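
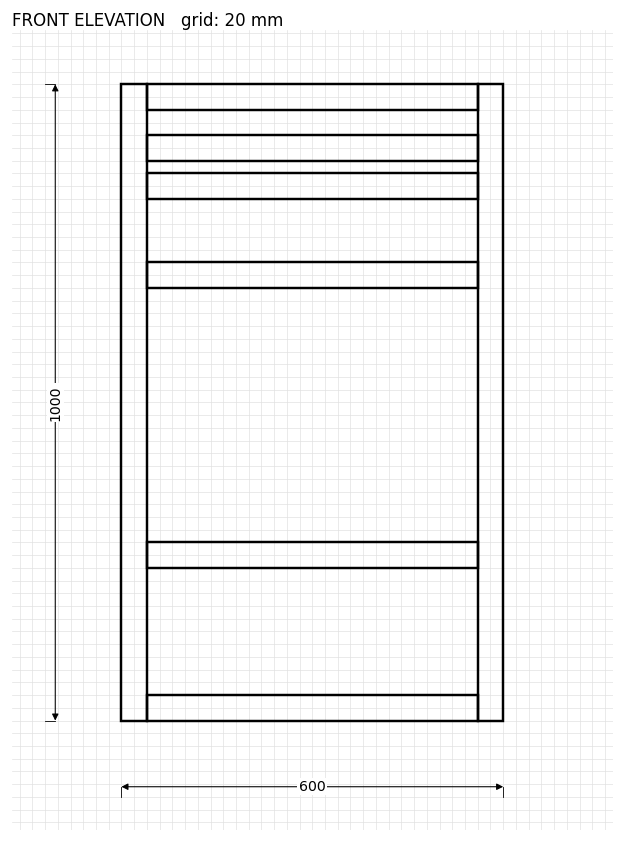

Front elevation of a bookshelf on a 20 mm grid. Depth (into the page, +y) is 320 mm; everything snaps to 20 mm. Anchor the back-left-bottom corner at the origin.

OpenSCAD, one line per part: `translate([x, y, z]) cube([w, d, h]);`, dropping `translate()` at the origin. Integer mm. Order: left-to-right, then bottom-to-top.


cube([40, 320, 1000]);
translate([40, 0, 0]) cube([520, 320, 40]);
translate([40, 0, 240]) cube([520, 320, 40]);
translate([40, 0, 680]) cube([520, 320, 40]);
translate([40, 0, 820]) cube([520, 320, 40]);
translate([40, 0, 880]) cube([520, 320, 40]);
translate([40, 0, 960]) cube([520, 320, 40]);
translate([560, 0, 0]) cube([40, 320, 1000]);


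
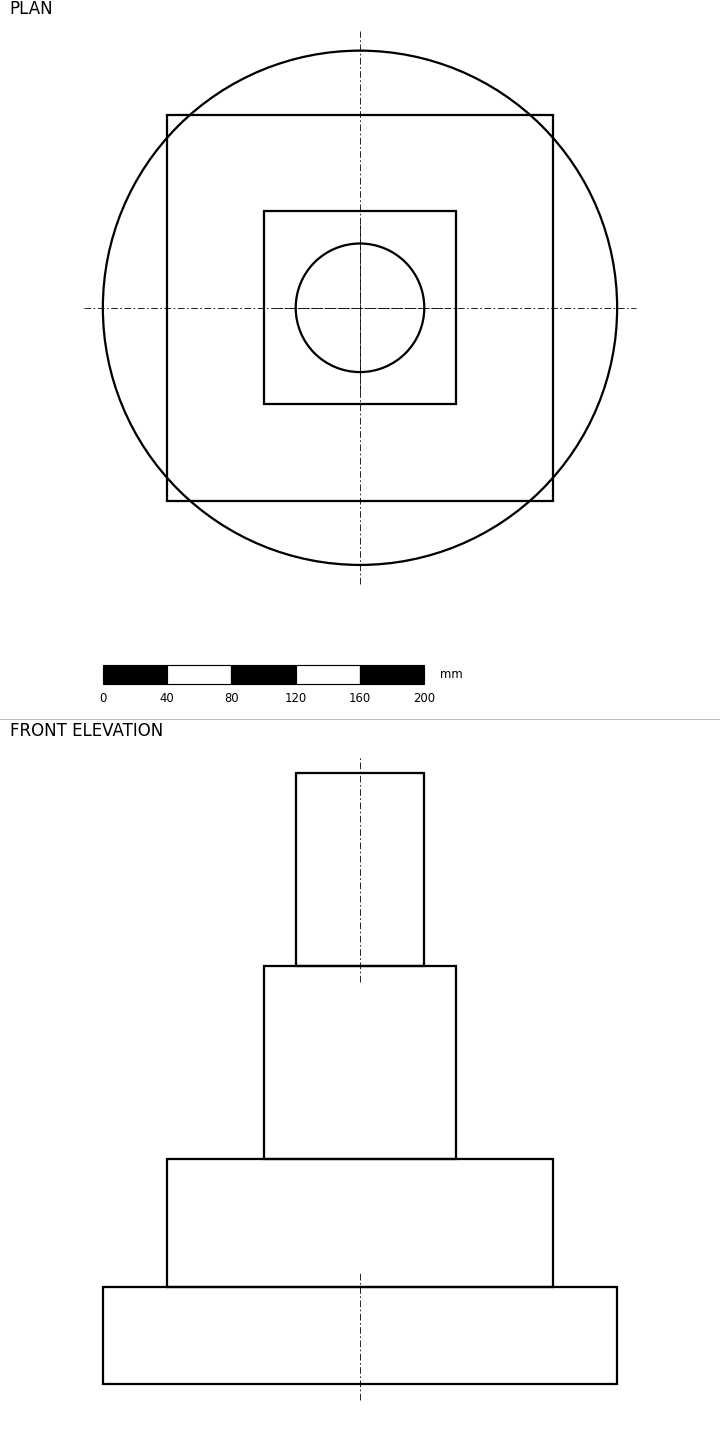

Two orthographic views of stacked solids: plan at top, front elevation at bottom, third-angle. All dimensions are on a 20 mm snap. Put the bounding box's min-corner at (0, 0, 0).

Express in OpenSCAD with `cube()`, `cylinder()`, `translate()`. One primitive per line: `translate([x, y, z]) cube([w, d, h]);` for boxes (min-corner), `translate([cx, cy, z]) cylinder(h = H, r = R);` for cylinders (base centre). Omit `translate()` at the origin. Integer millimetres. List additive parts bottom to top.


translate([160, 160, 0]) cylinder(h = 60, r = 160);
translate([40, 40, 60]) cube([240, 240, 80]);
translate([100, 100, 140]) cube([120, 120, 120]);
translate([160, 160, 260]) cylinder(h = 120, r = 40);


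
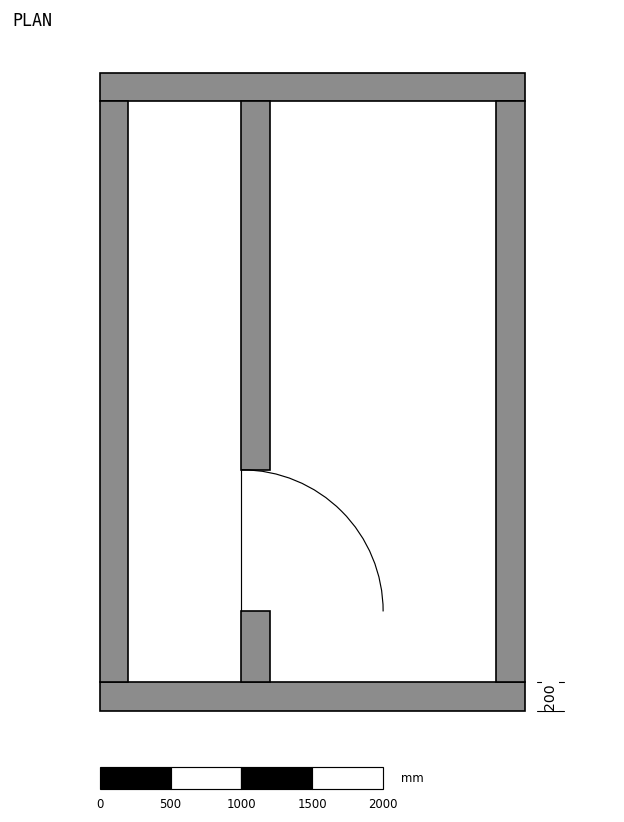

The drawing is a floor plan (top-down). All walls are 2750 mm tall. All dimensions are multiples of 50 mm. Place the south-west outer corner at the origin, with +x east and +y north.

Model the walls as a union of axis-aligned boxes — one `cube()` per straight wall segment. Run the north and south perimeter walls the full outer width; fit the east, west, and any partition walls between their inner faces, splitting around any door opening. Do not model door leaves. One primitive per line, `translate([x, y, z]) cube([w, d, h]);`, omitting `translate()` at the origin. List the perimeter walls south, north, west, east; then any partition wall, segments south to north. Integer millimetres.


cube([3000, 200, 2750]);
translate([0, 4300, 0]) cube([3000, 200, 2750]);
translate([0, 200, 0]) cube([200, 4100, 2750]);
translate([2800, 200, 0]) cube([200, 4100, 2750]);
translate([1000, 200, 0]) cube([200, 500, 2750]);
translate([1000, 1700, 0]) cube([200, 2600, 2750]);


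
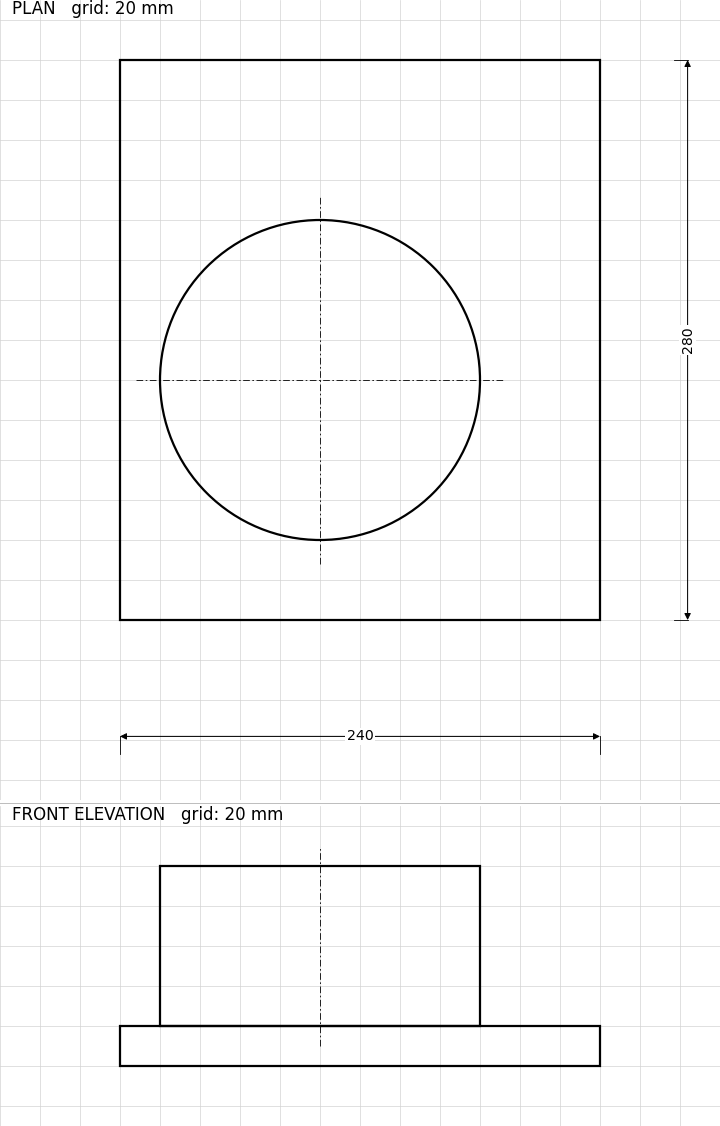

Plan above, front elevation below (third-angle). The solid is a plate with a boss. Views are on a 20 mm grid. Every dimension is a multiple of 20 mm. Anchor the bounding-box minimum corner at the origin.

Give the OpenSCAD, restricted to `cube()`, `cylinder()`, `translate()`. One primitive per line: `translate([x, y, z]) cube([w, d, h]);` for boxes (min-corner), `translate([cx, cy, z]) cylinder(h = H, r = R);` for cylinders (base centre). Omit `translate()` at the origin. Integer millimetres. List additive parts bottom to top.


cube([240, 280, 20]);
translate([100, 120, 20]) cylinder(h = 80, r = 80);


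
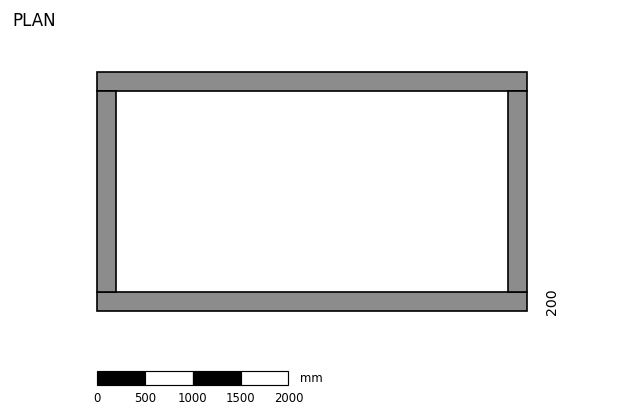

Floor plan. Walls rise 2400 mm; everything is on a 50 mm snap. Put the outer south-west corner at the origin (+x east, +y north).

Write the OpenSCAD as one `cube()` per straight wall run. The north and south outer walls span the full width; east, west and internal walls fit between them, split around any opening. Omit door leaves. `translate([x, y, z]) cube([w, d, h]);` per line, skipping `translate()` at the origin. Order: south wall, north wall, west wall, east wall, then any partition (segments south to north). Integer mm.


cube([4500, 200, 2400]);
translate([0, 2300, 0]) cube([4500, 200, 2400]);
translate([0, 200, 0]) cube([200, 2100, 2400]);
translate([4300, 200, 0]) cube([200, 2100, 2400]);


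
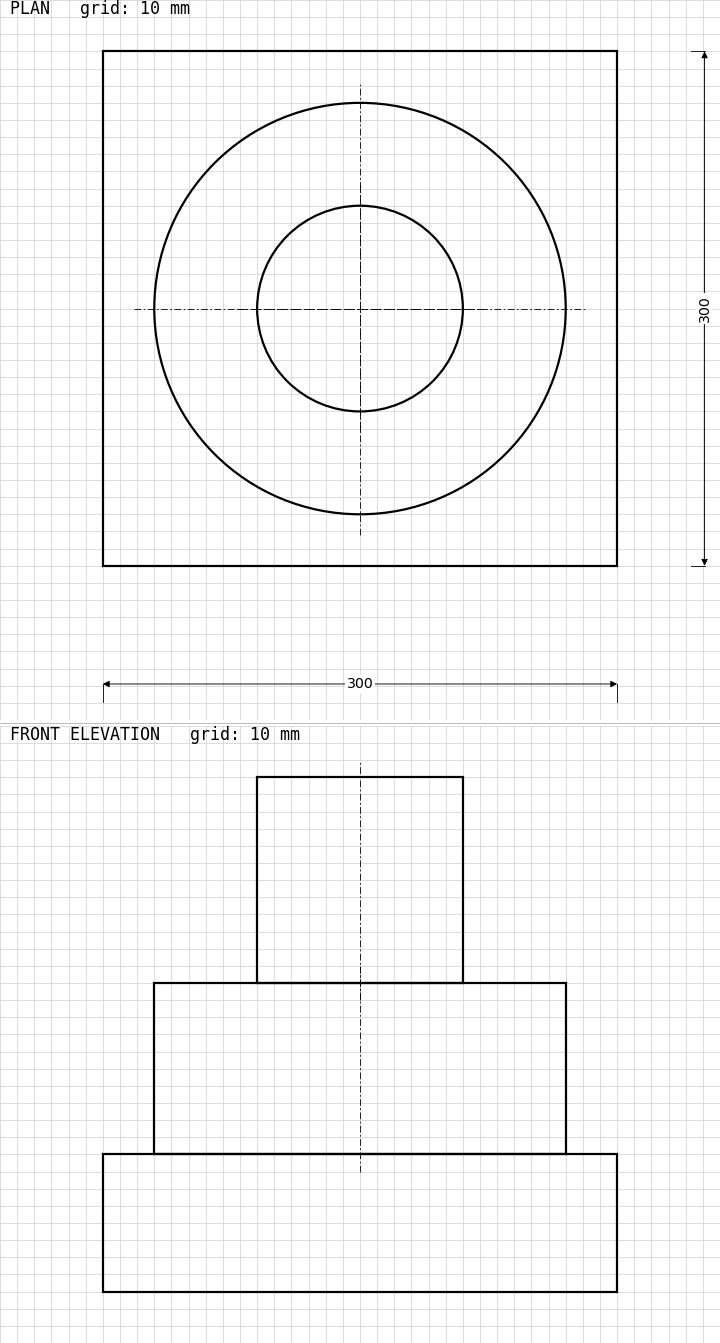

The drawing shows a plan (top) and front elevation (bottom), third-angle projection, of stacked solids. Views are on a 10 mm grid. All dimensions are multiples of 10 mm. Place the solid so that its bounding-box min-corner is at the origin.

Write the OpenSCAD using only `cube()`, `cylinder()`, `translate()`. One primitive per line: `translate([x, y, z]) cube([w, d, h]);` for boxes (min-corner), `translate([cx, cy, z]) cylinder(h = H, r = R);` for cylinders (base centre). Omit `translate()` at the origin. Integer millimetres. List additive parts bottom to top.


cube([300, 300, 80]);
translate([150, 150, 80]) cylinder(h = 100, r = 120);
translate([150, 150, 180]) cylinder(h = 120, r = 60);


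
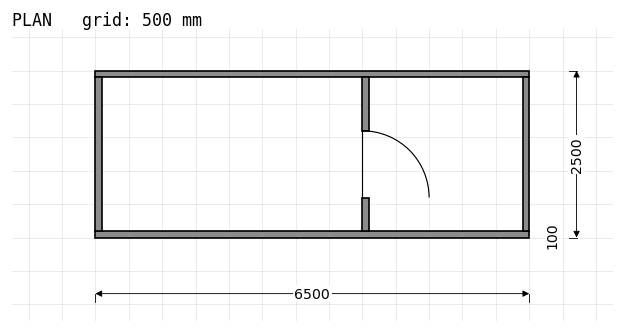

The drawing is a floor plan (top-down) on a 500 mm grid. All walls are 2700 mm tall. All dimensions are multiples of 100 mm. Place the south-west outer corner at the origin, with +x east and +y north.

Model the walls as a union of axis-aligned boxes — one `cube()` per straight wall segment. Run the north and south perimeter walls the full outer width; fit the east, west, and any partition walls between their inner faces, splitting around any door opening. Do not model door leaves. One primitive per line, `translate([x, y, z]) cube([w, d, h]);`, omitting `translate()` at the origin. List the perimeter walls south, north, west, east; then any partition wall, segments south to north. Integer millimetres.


cube([6500, 100, 2700]);
translate([0, 2400, 0]) cube([6500, 100, 2700]);
translate([0, 100, 0]) cube([100, 2300, 2700]);
translate([6400, 100, 0]) cube([100, 2300, 2700]);
translate([4000, 100, 0]) cube([100, 500, 2700]);
translate([4000, 1600, 0]) cube([100, 800, 2700]);


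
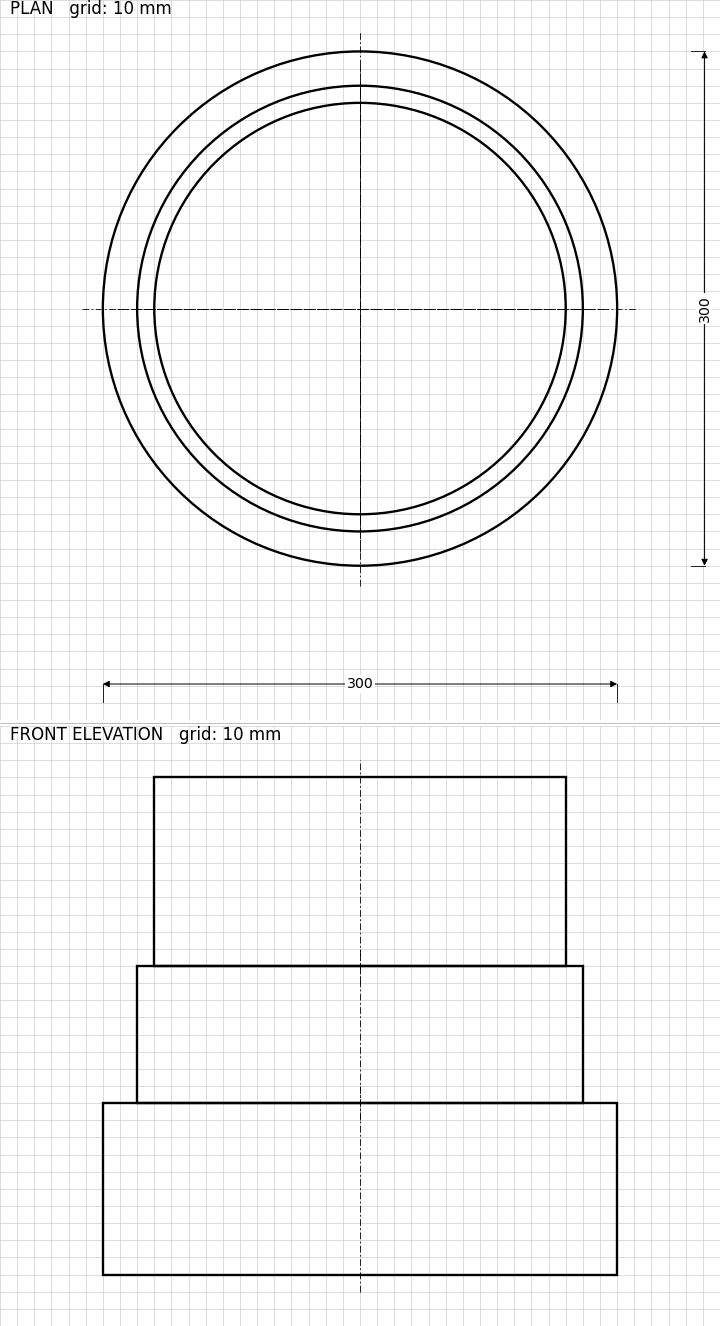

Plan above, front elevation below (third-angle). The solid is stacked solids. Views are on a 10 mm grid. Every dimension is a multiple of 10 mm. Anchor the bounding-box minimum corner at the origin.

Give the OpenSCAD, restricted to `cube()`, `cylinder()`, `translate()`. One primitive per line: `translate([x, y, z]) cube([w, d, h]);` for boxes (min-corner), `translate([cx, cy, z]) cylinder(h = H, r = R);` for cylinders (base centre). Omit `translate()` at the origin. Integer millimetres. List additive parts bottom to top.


translate([150, 150, 0]) cylinder(h = 100, r = 150);
translate([150, 150, 100]) cylinder(h = 80, r = 130);
translate([150, 150, 180]) cylinder(h = 110, r = 120);


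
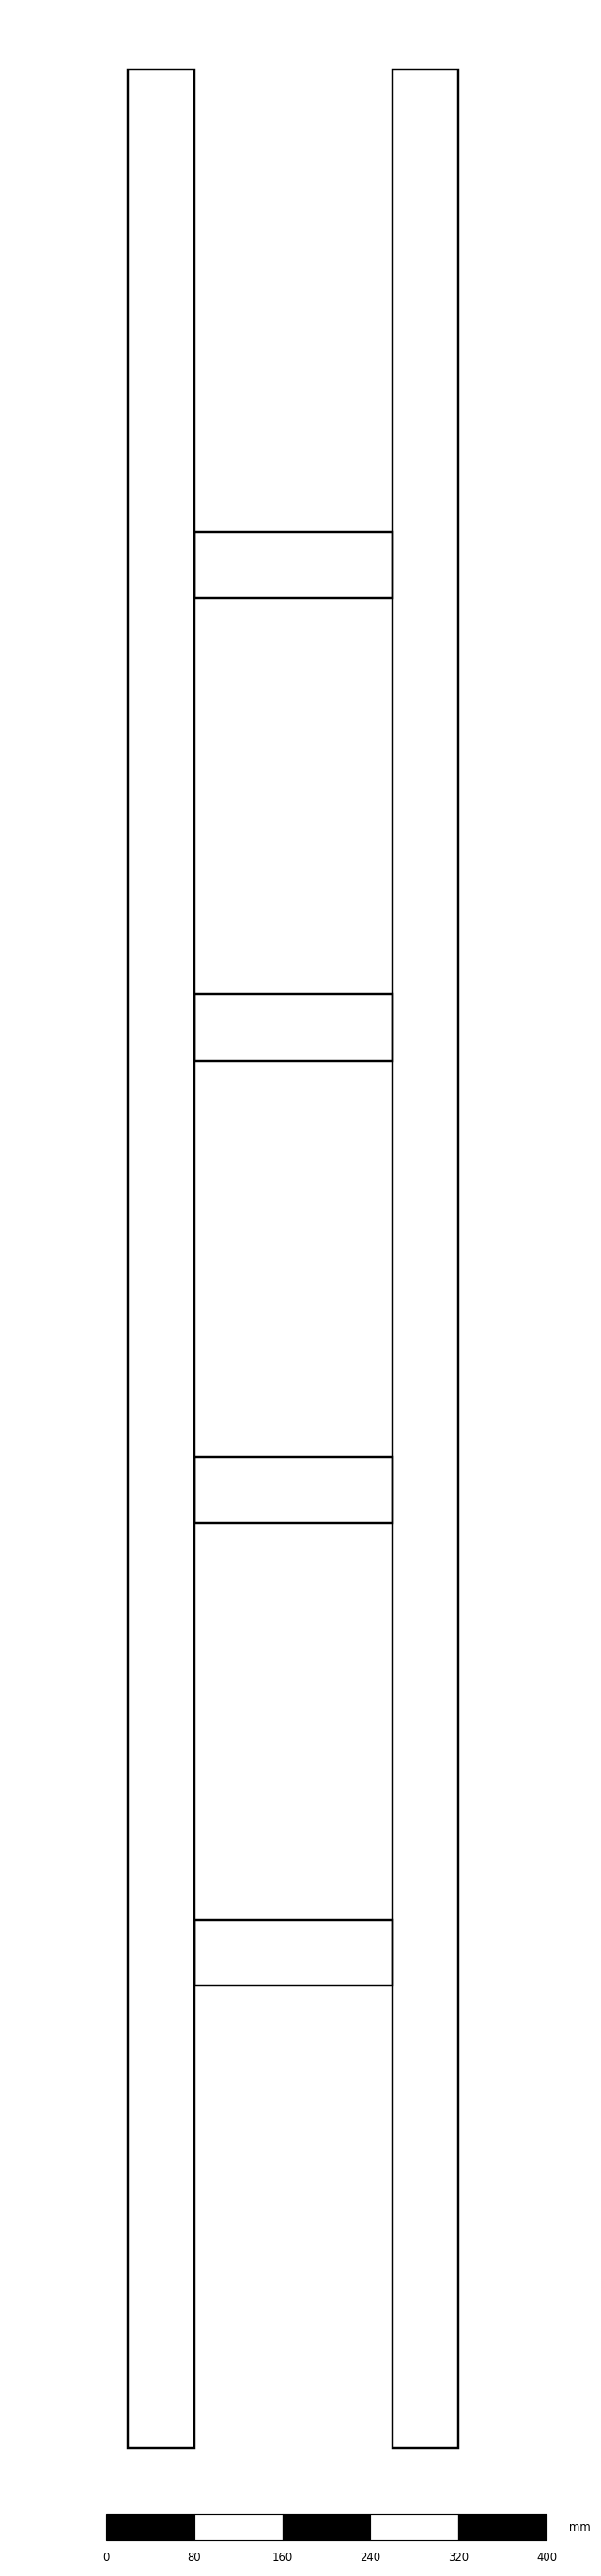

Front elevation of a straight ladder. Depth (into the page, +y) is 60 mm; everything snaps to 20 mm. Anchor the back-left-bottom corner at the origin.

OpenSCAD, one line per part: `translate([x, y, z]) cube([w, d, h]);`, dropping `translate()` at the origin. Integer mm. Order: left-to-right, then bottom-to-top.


cube([60, 60, 2160]);
translate([60, 0, 420]) cube([180, 60, 60]);
translate([60, 0, 840]) cube([180, 60, 60]);
translate([60, 0, 1260]) cube([180, 60, 60]);
translate([60, 0, 1680]) cube([180, 60, 60]);
translate([240, 0, 0]) cube([60, 60, 2160]);


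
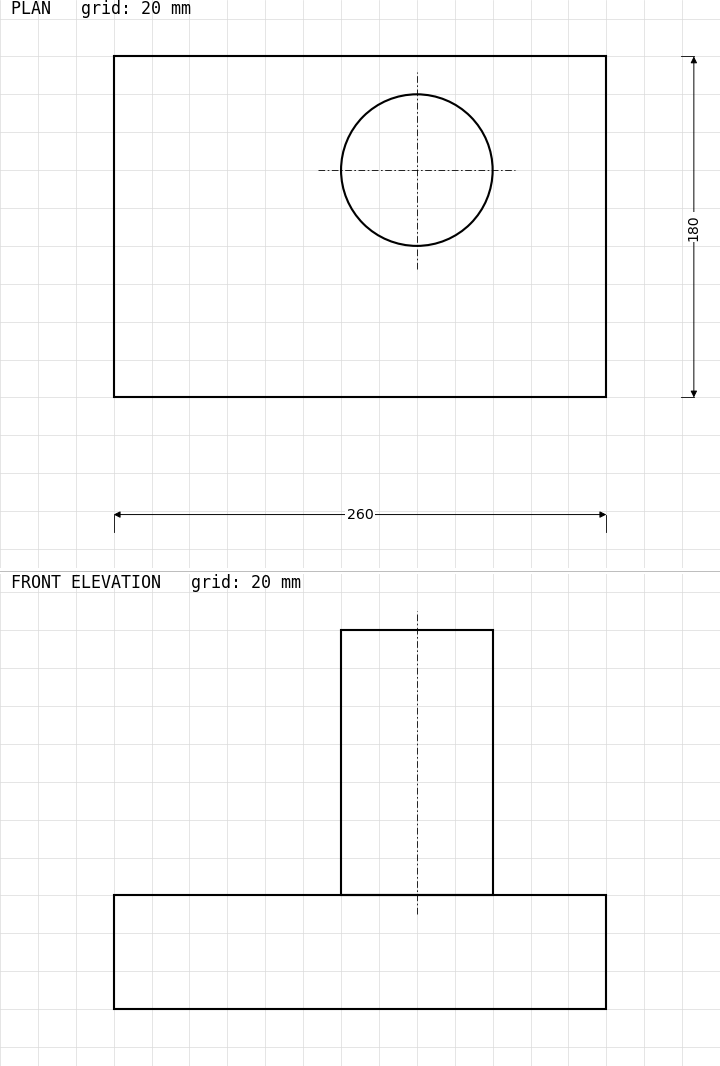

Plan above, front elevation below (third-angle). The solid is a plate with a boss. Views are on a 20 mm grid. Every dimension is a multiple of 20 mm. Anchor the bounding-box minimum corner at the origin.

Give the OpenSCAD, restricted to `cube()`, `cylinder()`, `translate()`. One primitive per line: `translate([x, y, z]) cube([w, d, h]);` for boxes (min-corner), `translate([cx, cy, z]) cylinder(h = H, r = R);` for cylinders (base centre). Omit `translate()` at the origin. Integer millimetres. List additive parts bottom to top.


cube([260, 180, 60]);
translate([160, 120, 60]) cylinder(h = 140, r = 40);


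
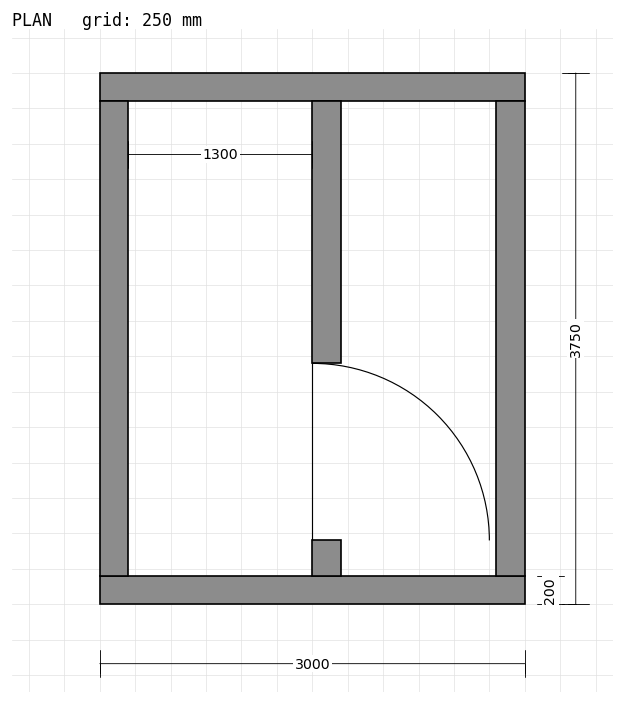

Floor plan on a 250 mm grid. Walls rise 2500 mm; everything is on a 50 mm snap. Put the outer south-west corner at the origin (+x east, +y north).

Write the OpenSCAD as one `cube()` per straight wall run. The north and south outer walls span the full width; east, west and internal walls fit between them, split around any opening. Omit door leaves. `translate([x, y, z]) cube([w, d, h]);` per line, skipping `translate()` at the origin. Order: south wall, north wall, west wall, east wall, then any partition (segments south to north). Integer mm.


cube([3000, 200, 2500]);
translate([0, 3550, 0]) cube([3000, 200, 2500]);
translate([0, 200, 0]) cube([200, 3350, 2500]);
translate([2800, 200, 0]) cube([200, 3350, 2500]);
translate([1500, 200, 0]) cube([200, 250, 2500]);
translate([1500, 1700, 0]) cube([200, 1850, 2500]);


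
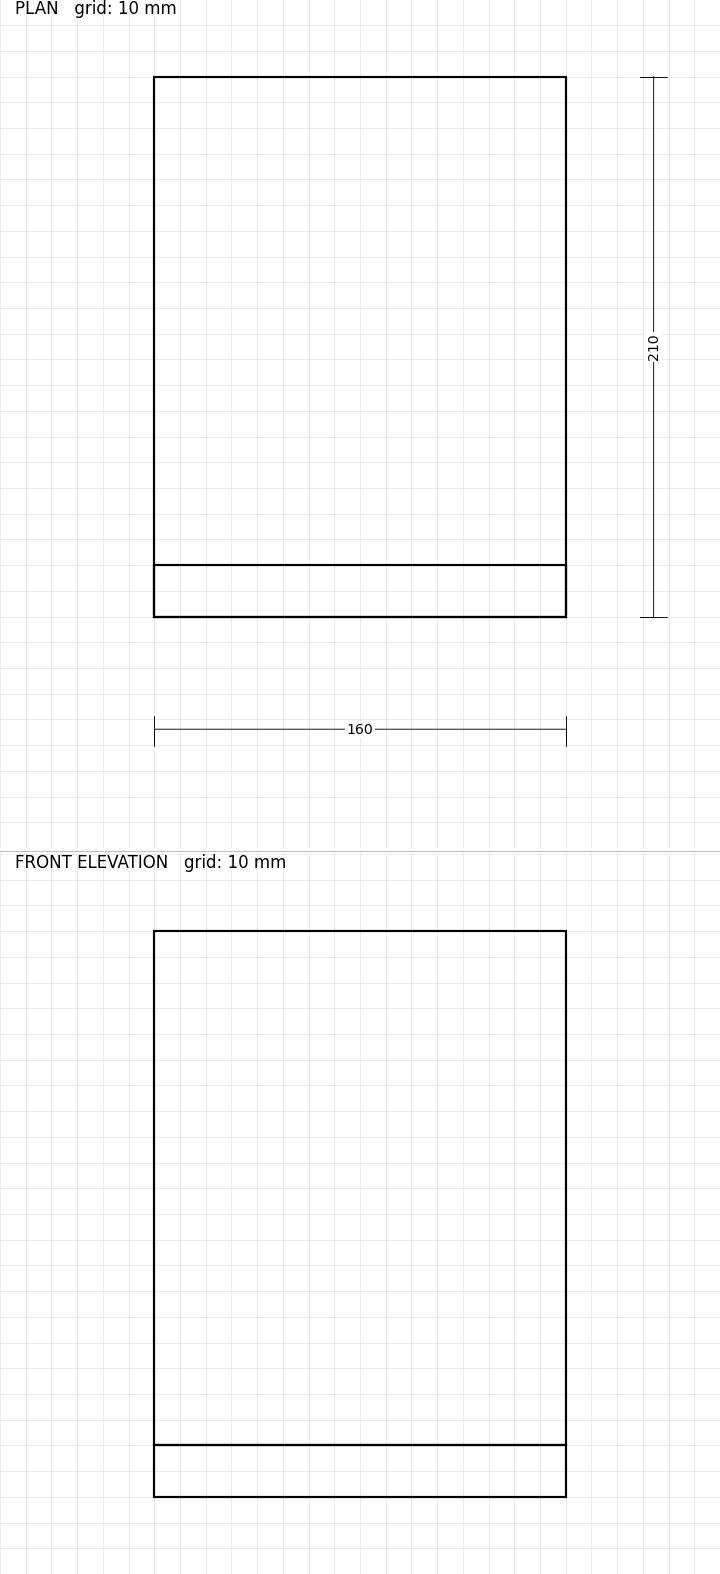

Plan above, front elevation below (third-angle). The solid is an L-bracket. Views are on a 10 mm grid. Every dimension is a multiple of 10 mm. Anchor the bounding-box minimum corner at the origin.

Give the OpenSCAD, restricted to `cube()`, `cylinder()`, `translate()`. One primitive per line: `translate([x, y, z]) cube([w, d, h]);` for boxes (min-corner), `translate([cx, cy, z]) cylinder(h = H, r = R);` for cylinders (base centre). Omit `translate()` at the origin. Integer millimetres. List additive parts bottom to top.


cube([160, 210, 20]);
translate([0, 0, 20]) cube([160, 20, 200]);


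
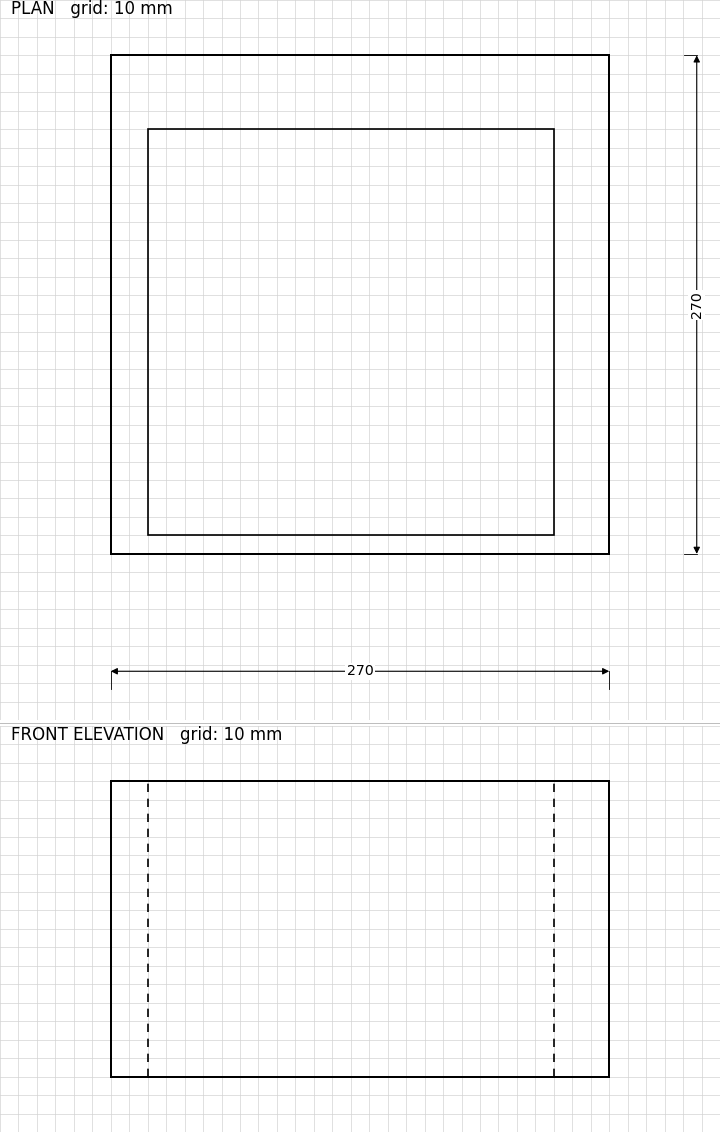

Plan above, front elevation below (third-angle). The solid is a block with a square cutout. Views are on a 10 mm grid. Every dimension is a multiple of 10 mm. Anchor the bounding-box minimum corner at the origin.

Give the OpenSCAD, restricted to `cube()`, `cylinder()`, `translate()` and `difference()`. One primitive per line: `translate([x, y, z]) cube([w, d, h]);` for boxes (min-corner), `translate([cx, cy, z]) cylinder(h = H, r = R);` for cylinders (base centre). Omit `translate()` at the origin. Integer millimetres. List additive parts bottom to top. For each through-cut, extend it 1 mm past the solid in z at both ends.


difference() {
  cube([270, 270, 160]);
  translate([20, 10, -1]) cube([220, 220, 162]);
}


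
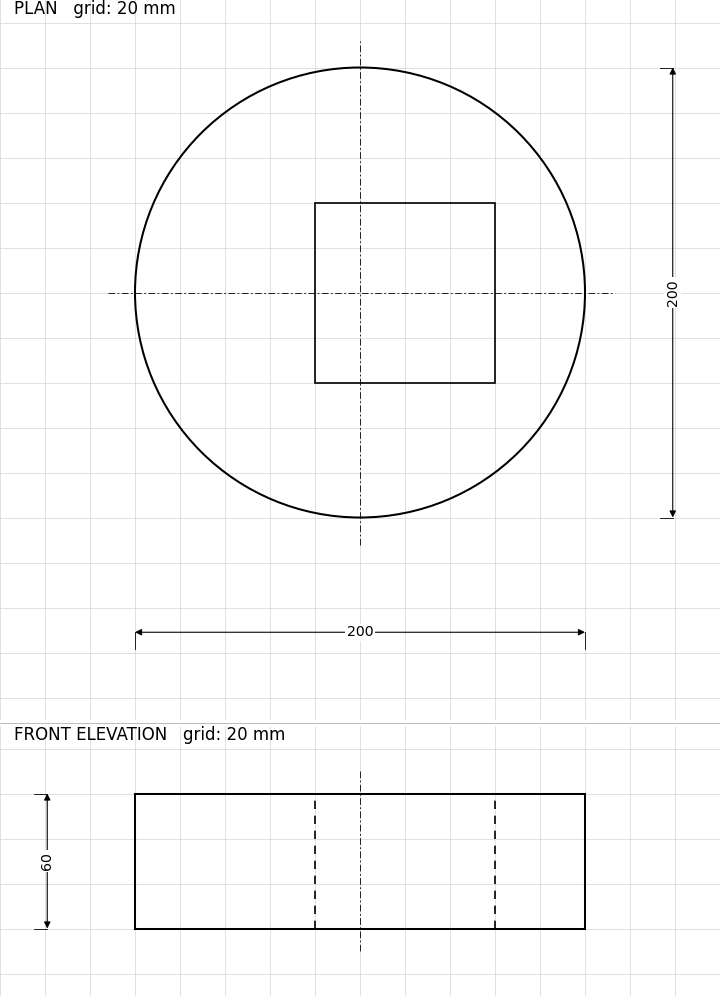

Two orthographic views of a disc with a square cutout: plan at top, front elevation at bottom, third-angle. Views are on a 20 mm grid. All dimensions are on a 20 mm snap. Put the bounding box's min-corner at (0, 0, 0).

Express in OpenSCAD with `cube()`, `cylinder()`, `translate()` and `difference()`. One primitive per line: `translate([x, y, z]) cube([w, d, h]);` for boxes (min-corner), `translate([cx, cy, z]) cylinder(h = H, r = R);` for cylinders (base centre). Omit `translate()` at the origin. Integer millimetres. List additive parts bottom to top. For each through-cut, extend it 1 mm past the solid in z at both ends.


difference() {
  translate([100, 100, 0]) cylinder(h = 60, r = 100);
  translate([80, 60, -1]) cube([80, 80, 62]);
}


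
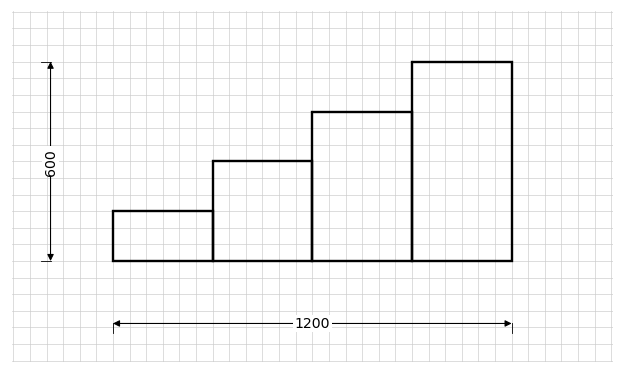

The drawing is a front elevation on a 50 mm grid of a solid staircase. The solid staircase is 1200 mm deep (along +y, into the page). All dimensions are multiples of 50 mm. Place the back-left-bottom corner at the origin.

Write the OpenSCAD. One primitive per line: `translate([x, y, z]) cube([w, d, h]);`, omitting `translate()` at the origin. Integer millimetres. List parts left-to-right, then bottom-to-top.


cube([300, 1200, 150]);
translate([300, 0, 0]) cube([300, 1200, 300]);
translate([600, 0, 0]) cube([300, 1200, 450]);
translate([900, 0, 0]) cube([300, 1200, 600]);


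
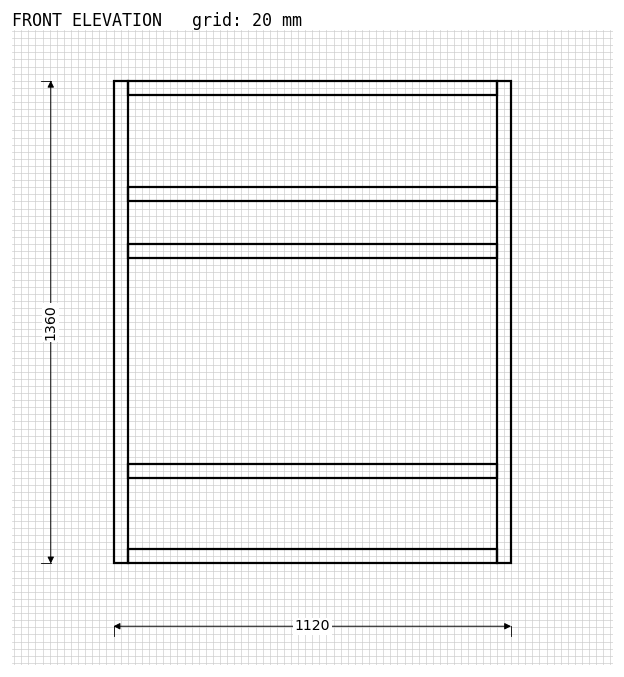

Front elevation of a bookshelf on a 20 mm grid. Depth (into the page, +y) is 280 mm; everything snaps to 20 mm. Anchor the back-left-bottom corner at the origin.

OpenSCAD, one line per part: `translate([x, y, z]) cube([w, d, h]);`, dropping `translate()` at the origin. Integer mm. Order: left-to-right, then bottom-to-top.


cube([40, 280, 1360]);
translate([40, 0, 0]) cube([1040, 280, 40]);
translate([40, 0, 240]) cube([1040, 280, 40]);
translate([40, 0, 860]) cube([1040, 280, 40]);
translate([40, 0, 1020]) cube([1040, 280, 40]);
translate([40, 0, 1320]) cube([1040, 280, 40]);
translate([1080, 0, 0]) cube([40, 280, 1360]);


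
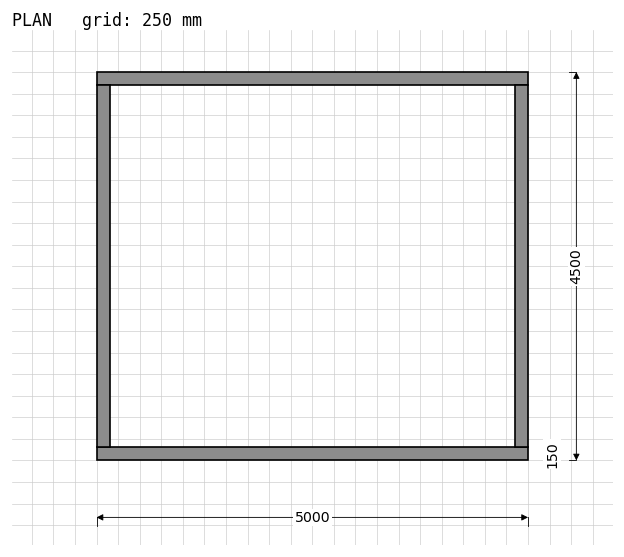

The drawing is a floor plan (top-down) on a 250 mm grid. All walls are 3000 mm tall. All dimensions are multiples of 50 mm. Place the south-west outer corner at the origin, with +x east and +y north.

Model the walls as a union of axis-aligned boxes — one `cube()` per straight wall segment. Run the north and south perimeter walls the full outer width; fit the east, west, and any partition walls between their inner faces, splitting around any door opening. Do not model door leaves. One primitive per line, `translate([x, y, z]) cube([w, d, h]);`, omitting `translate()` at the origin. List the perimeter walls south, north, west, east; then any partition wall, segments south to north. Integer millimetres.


cube([5000, 150, 3000]);
translate([0, 4350, 0]) cube([5000, 150, 3000]);
translate([0, 150, 0]) cube([150, 4200, 3000]);
translate([4850, 150, 0]) cube([150, 4200, 3000]);


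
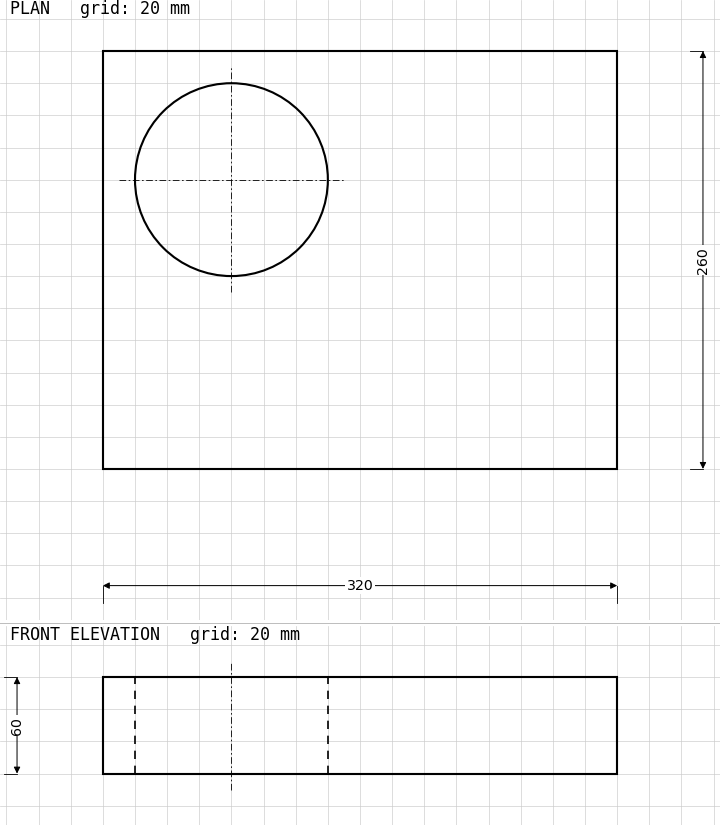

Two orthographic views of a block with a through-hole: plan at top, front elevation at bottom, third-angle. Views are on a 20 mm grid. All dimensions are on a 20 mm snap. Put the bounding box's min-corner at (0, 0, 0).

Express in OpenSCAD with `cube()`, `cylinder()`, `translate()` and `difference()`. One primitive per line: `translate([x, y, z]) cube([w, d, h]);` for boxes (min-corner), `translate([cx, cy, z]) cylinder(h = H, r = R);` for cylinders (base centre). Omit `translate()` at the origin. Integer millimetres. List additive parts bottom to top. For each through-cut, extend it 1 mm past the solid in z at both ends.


difference() {
  cube([320, 260, 60]);
  translate([80, 180, -1]) cylinder(h = 62, r = 60);
}


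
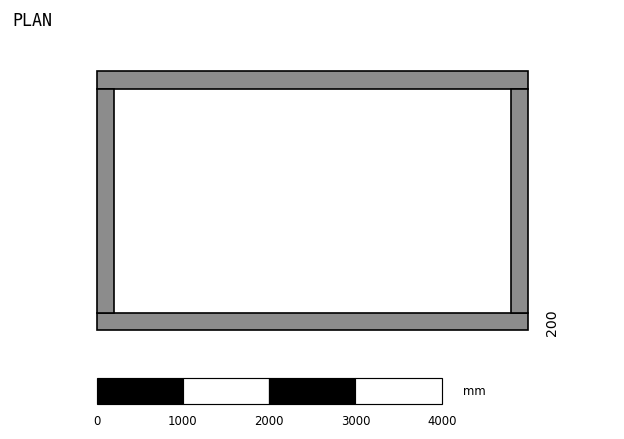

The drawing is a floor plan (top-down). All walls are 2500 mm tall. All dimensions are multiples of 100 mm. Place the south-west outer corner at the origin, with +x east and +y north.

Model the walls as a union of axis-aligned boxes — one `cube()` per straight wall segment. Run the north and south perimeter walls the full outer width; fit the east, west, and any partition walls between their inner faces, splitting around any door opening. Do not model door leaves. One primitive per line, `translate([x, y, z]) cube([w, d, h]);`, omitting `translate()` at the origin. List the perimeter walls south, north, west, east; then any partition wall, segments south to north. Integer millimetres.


cube([5000, 200, 2500]);
translate([0, 2800, 0]) cube([5000, 200, 2500]);
translate([0, 200, 0]) cube([200, 2600, 2500]);
translate([4800, 200, 0]) cube([200, 2600, 2500]);


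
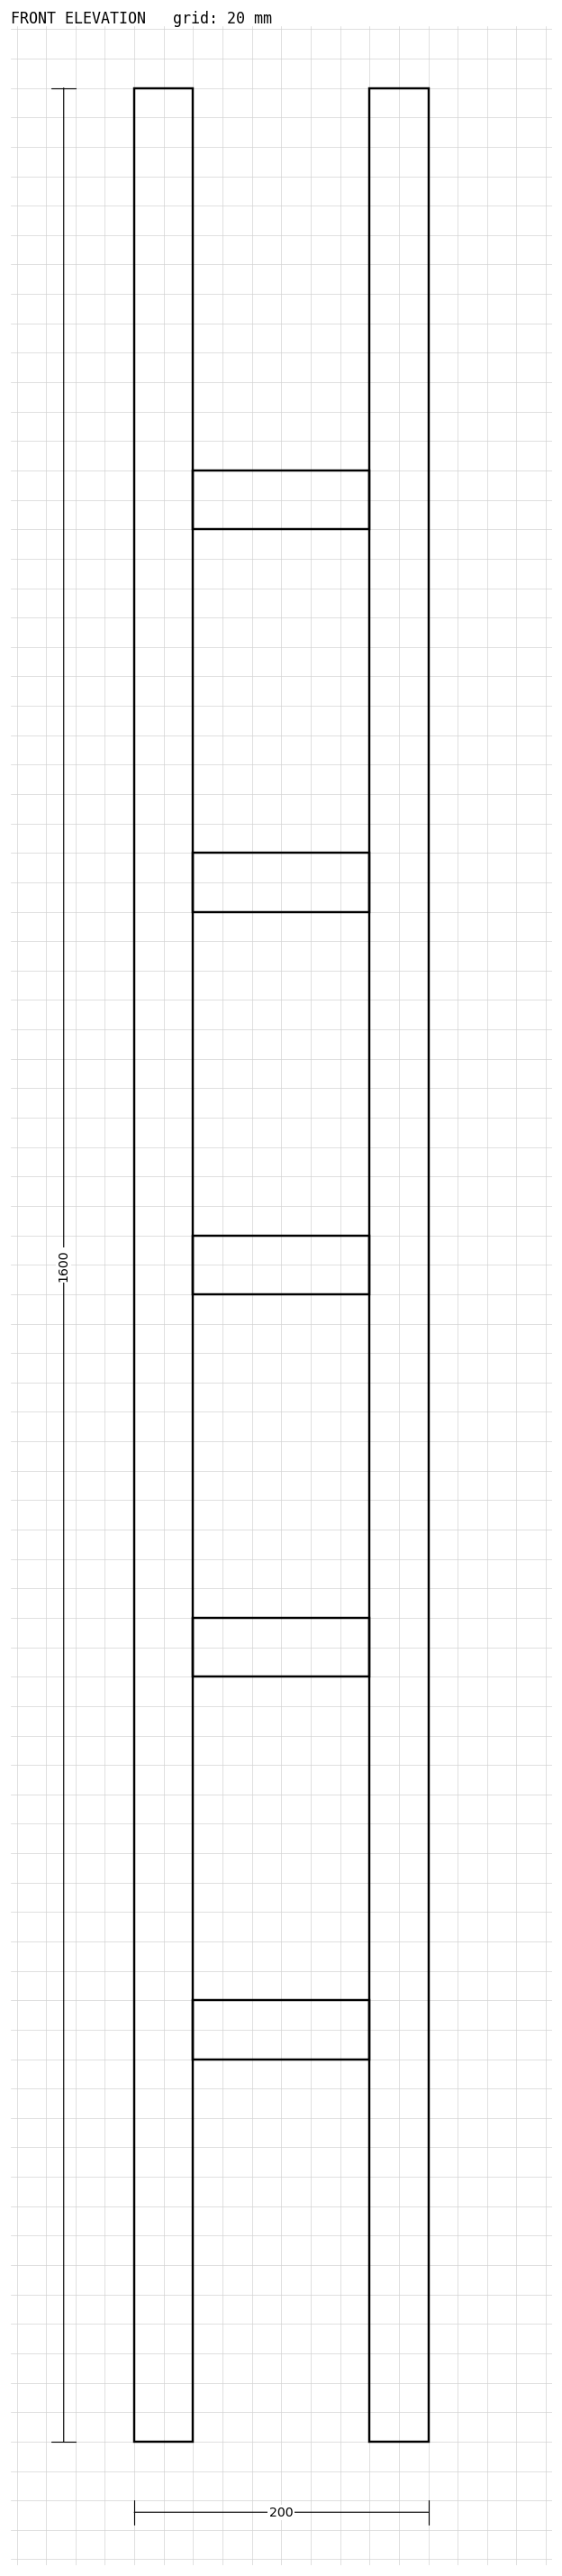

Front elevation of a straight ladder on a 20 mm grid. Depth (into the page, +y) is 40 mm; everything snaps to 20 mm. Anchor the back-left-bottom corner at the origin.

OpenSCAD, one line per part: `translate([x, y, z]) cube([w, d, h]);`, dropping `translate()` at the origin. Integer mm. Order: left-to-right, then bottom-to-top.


cube([40, 40, 1600]);
translate([40, 0, 260]) cube([120, 40, 40]);
translate([40, 0, 520]) cube([120, 40, 40]);
translate([40, 0, 780]) cube([120, 40, 40]);
translate([40, 0, 1040]) cube([120, 40, 40]);
translate([40, 0, 1300]) cube([120, 40, 40]);
translate([160, 0, 0]) cube([40, 40, 1600]);


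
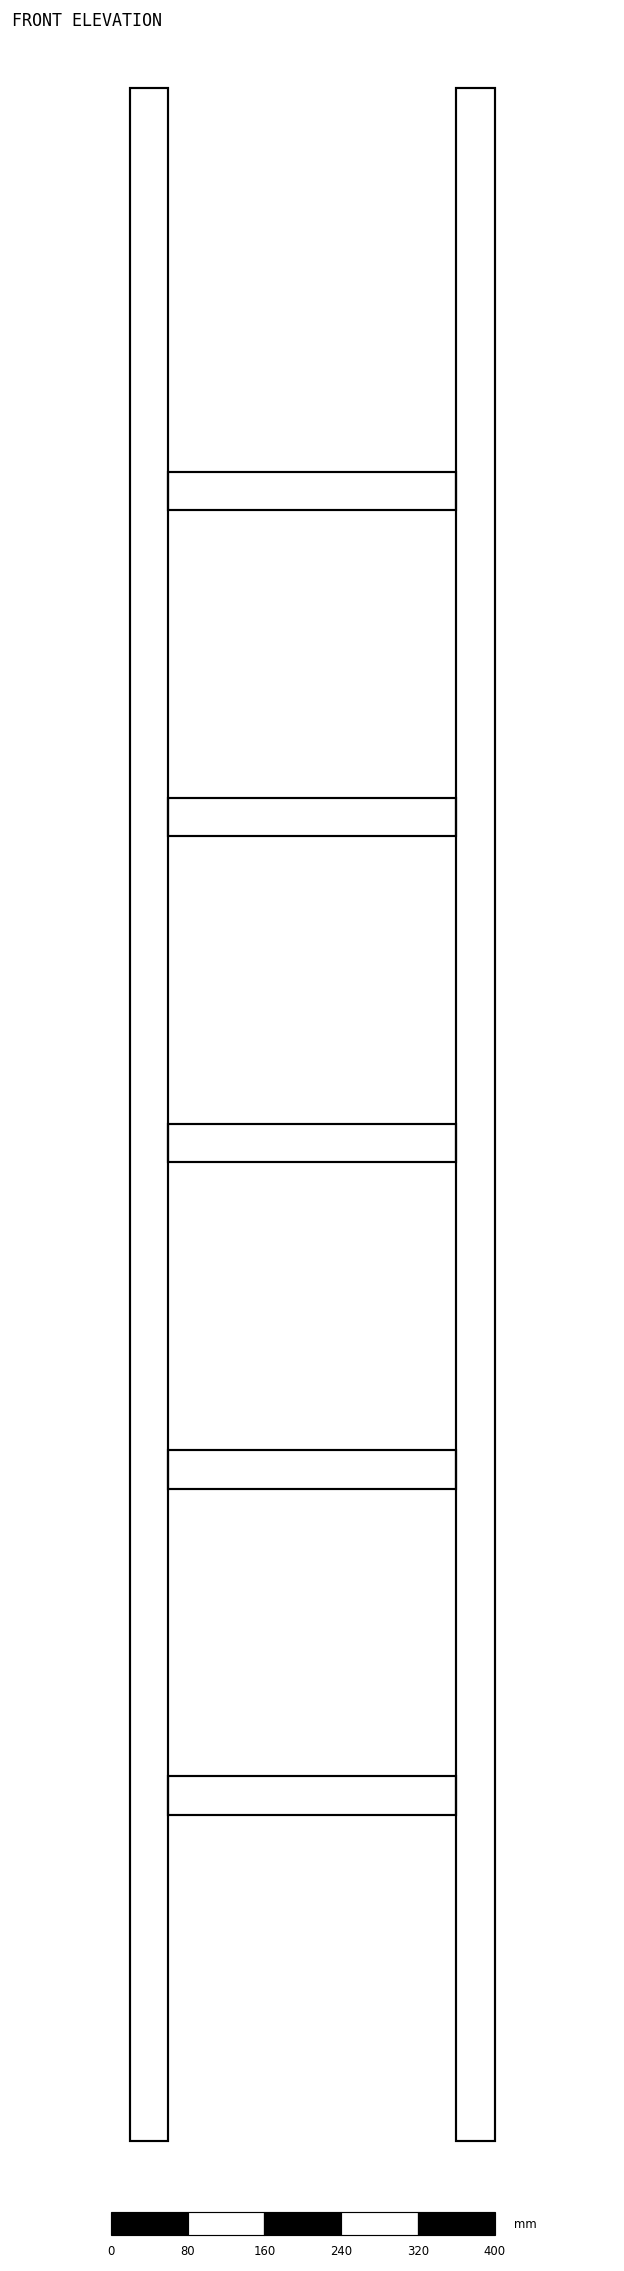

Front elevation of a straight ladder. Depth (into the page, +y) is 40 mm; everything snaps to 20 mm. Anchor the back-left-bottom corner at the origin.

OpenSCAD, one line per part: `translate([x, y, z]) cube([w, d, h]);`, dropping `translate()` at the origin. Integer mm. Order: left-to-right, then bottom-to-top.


cube([40, 40, 2140]);
translate([40, 0, 340]) cube([300, 40, 40]);
translate([40, 0, 680]) cube([300, 40, 40]);
translate([40, 0, 1020]) cube([300, 40, 40]);
translate([40, 0, 1360]) cube([300, 40, 40]);
translate([40, 0, 1700]) cube([300, 40, 40]);
translate([340, 0, 0]) cube([40, 40, 2140]);


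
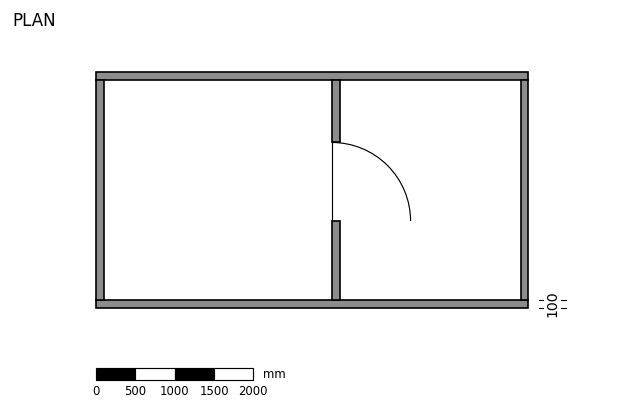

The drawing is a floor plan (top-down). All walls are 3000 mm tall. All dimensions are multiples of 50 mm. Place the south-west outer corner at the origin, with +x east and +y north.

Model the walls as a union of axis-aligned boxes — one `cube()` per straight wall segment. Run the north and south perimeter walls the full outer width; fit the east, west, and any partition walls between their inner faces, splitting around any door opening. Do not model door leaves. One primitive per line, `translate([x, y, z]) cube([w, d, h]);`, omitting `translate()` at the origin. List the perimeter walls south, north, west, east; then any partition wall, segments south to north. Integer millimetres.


cube([5500, 100, 3000]);
translate([0, 2900, 0]) cube([5500, 100, 3000]);
translate([0, 100, 0]) cube([100, 2800, 3000]);
translate([5400, 100, 0]) cube([100, 2800, 3000]);
translate([3000, 100, 0]) cube([100, 1000, 3000]);
translate([3000, 2100, 0]) cube([100, 800, 3000]);


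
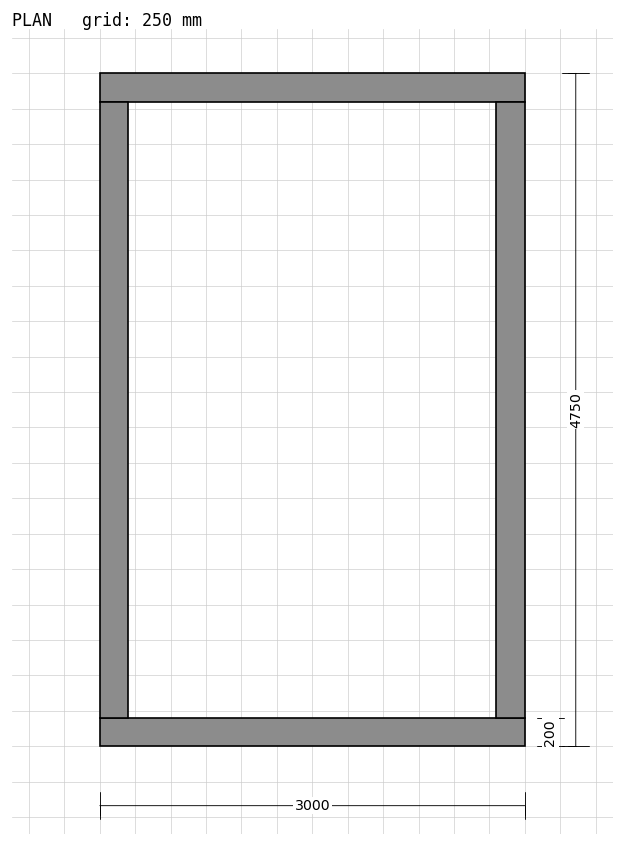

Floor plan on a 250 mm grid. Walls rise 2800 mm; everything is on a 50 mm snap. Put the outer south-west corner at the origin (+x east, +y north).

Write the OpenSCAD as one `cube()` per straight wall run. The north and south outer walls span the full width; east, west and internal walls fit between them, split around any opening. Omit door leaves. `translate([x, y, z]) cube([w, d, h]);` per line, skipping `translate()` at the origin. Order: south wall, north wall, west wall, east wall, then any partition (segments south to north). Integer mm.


cube([3000, 200, 2800]);
translate([0, 4550, 0]) cube([3000, 200, 2800]);
translate([0, 200, 0]) cube([200, 4350, 2800]);
translate([2800, 200, 0]) cube([200, 4350, 2800]);


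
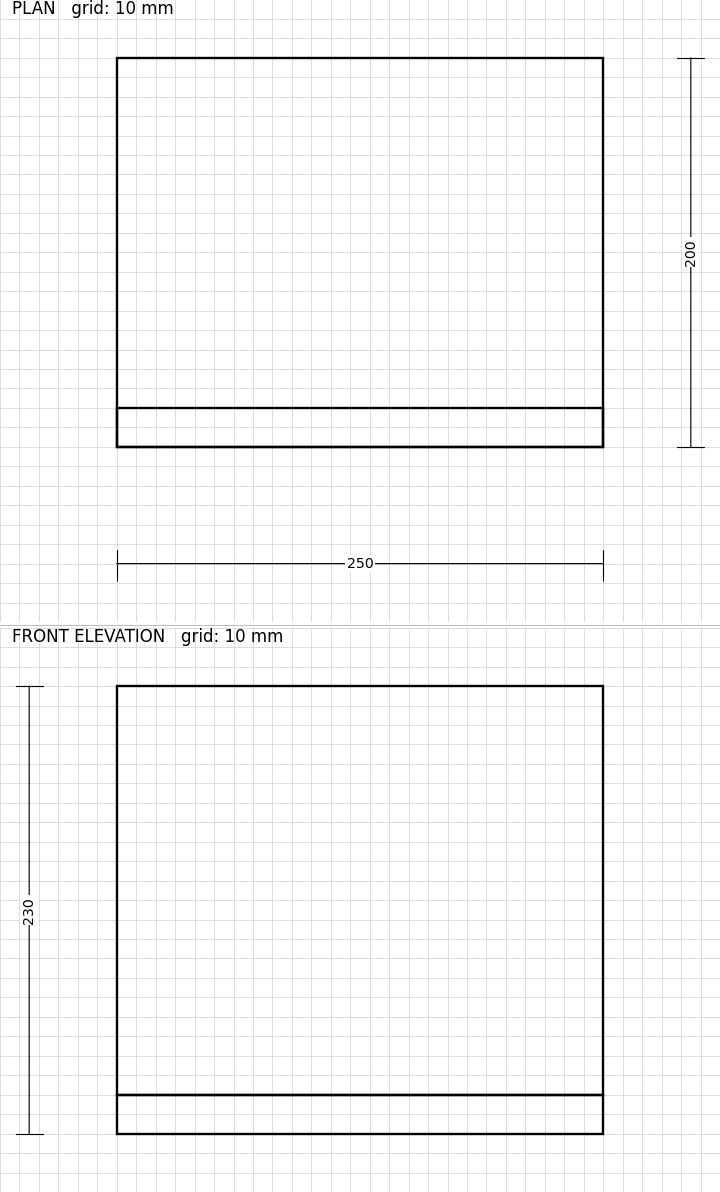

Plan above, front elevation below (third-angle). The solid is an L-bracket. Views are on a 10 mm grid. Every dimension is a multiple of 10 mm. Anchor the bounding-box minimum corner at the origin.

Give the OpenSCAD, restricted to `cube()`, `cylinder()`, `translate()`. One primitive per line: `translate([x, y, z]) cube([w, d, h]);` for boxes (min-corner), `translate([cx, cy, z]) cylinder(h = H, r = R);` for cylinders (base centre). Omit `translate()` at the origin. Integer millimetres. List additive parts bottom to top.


cube([250, 200, 20]);
translate([0, 0, 20]) cube([250, 20, 210]);


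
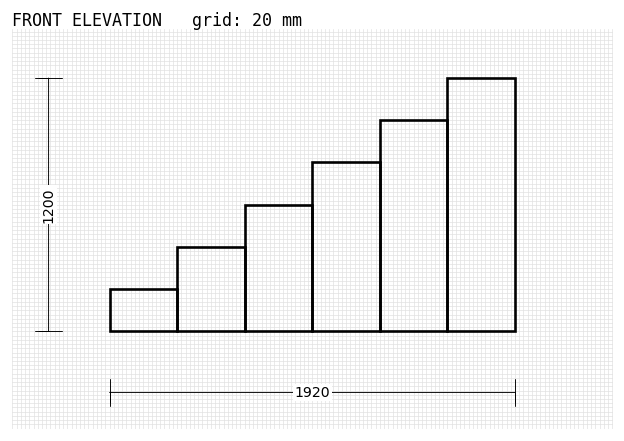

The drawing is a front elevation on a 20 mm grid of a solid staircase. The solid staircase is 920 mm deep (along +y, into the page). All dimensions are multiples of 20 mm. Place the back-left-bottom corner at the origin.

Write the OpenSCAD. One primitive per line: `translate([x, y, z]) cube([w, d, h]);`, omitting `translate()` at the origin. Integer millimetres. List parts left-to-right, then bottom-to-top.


cube([320, 920, 200]);
translate([320, 0, 0]) cube([320, 920, 400]);
translate([640, 0, 0]) cube([320, 920, 600]);
translate([960, 0, 0]) cube([320, 920, 800]);
translate([1280, 0, 0]) cube([320, 920, 1000]);
translate([1600, 0, 0]) cube([320, 920, 1200]);


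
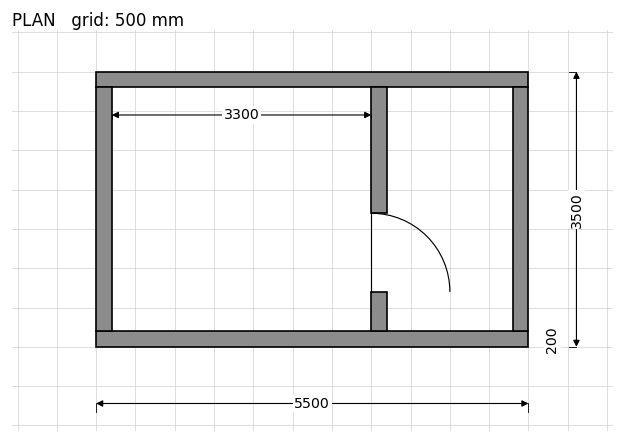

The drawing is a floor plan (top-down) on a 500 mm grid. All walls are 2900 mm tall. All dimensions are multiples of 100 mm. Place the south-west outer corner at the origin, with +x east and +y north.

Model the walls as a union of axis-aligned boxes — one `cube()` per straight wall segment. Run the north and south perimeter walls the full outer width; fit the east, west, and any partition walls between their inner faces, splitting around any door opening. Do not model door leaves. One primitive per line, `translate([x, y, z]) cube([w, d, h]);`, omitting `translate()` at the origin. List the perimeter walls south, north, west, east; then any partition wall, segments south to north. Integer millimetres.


cube([5500, 200, 2900]);
translate([0, 3300, 0]) cube([5500, 200, 2900]);
translate([0, 200, 0]) cube([200, 3100, 2900]);
translate([5300, 200, 0]) cube([200, 3100, 2900]);
translate([3500, 200, 0]) cube([200, 500, 2900]);
translate([3500, 1700, 0]) cube([200, 1600, 2900]);


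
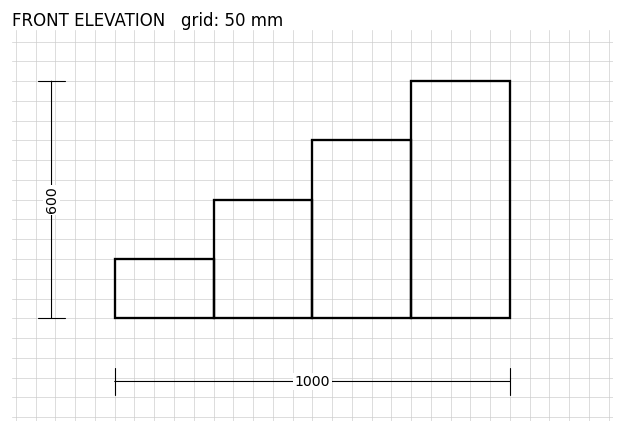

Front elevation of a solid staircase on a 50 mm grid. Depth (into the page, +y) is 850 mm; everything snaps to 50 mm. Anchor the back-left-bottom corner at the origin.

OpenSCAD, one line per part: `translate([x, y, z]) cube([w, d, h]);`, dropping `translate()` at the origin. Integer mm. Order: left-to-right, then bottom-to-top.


cube([250, 850, 150]);
translate([250, 0, 0]) cube([250, 850, 300]);
translate([500, 0, 0]) cube([250, 850, 450]);
translate([750, 0, 0]) cube([250, 850, 600]);


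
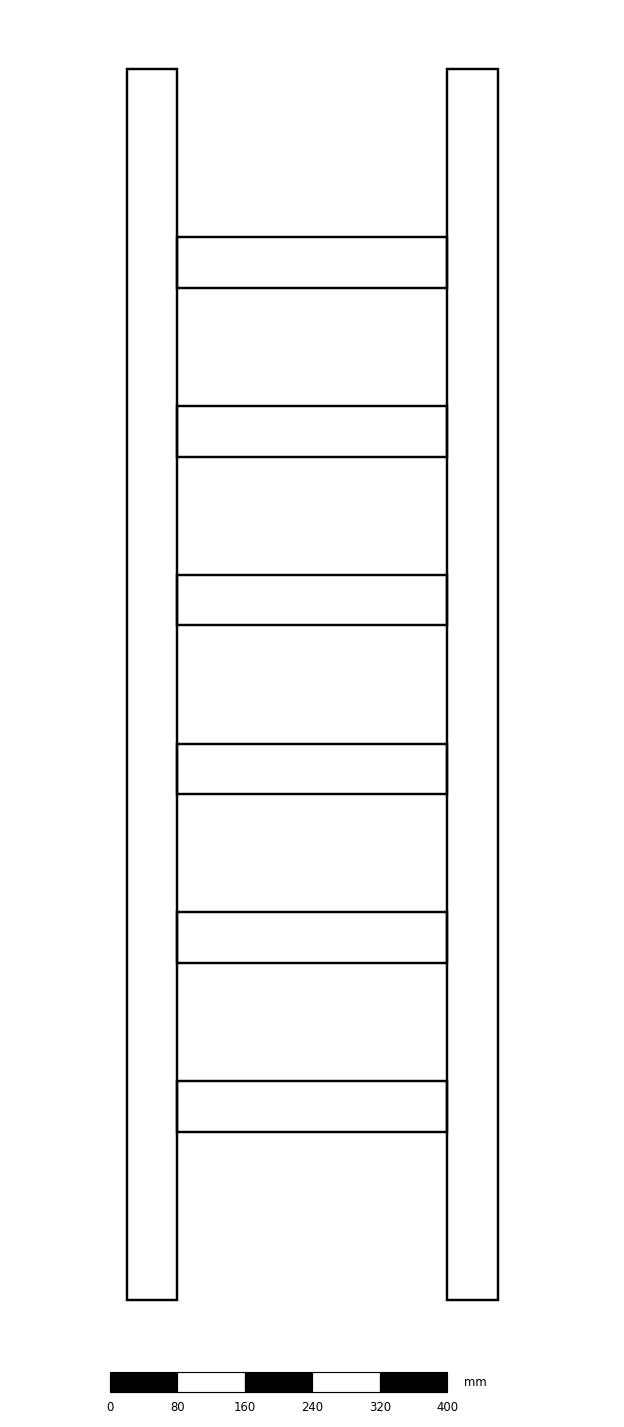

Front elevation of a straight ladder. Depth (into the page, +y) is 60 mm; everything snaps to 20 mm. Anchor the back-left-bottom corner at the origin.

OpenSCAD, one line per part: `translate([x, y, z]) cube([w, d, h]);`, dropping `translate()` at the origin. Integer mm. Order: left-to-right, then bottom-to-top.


cube([60, 60, 1460]);
translate([60, 0, 200]) cube([320, 60, 60]);
translate([60, 0, 400]) cube([320, 60, 60]);
translate([60, 0, 600]) cube([320, 60, 60]);
translate([60, 0, 800]) cube([320, 60, 60]);
translate([60, 0, 1000]) cube([320, 60, 60]);
translate([60, 0, 1200]) cube([320, 60, 60]);
translate([380, 0, 0]) cube([60, 60, 1460]);


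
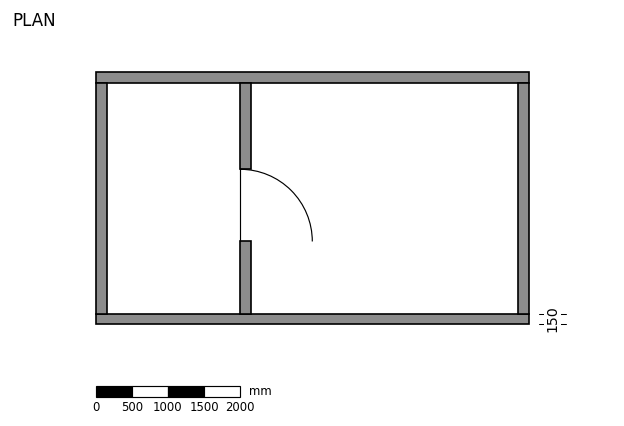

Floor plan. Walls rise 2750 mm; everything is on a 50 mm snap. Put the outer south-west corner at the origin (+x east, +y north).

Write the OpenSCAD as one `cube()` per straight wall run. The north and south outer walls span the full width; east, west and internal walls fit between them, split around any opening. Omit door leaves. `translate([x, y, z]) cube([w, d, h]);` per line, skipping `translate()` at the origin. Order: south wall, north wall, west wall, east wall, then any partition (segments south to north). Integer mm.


cube([6000, 150, 2750]);
translate([0, 3350, 0]) cube([6000, 150, 2750]);
translate([0, 150, 0]) cube([150, 3200, 2750]);
translate([5850, 150, 0]) cube([150, 3200, 2750]);
translate([2000, 150, 0]) cube([150, 1000, 2750]);
translate([2000, 2150, 0]) cube([150, 1200, 2750]);


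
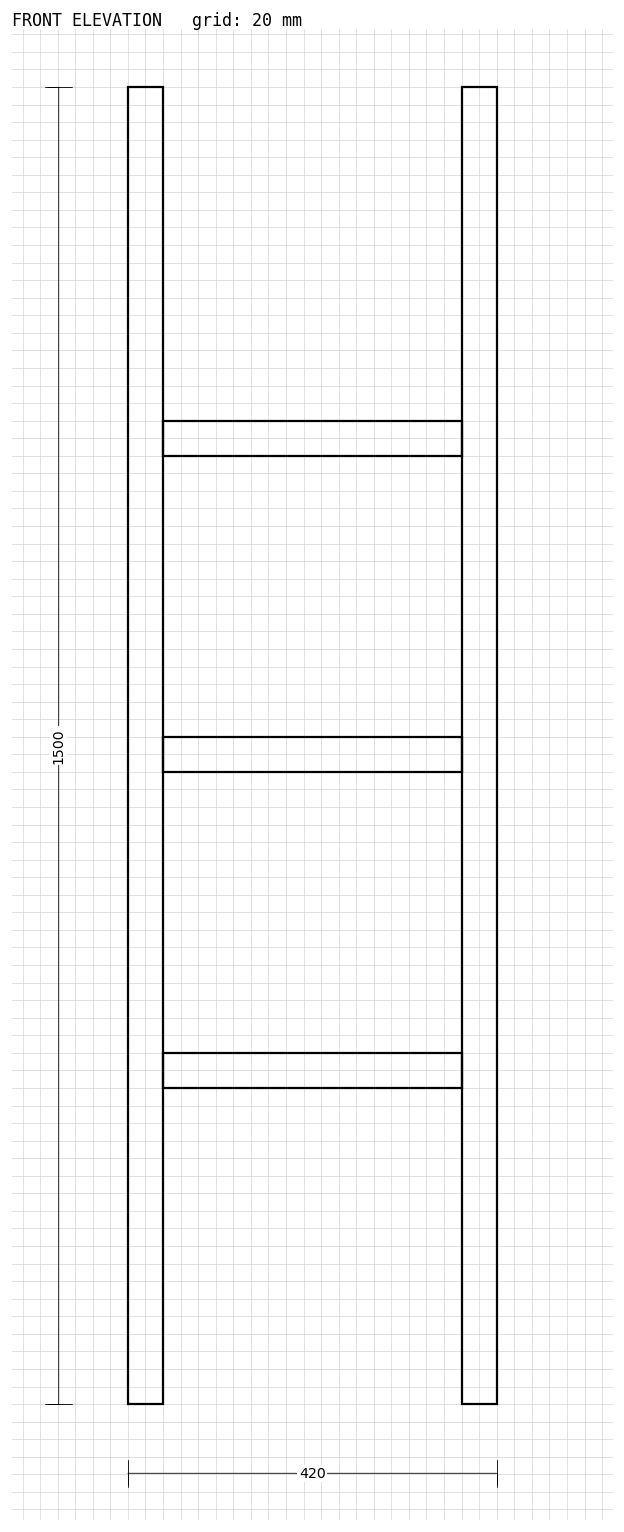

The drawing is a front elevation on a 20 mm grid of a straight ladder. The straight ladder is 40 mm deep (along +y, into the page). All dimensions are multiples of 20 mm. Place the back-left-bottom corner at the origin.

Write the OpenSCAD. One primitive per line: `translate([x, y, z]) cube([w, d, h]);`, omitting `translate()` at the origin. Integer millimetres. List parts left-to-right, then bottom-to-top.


cube([40, 40, 1500]);
translate([40, 0, 360]) cube([340, 40, 40]);
translate([40, 0, 720]) cube([340, 40, 40]);
translate([40, 0, 1080]) cube([340, 40, 40]);
translate([380, 0, 0]) cube([40, 40, 1500]);


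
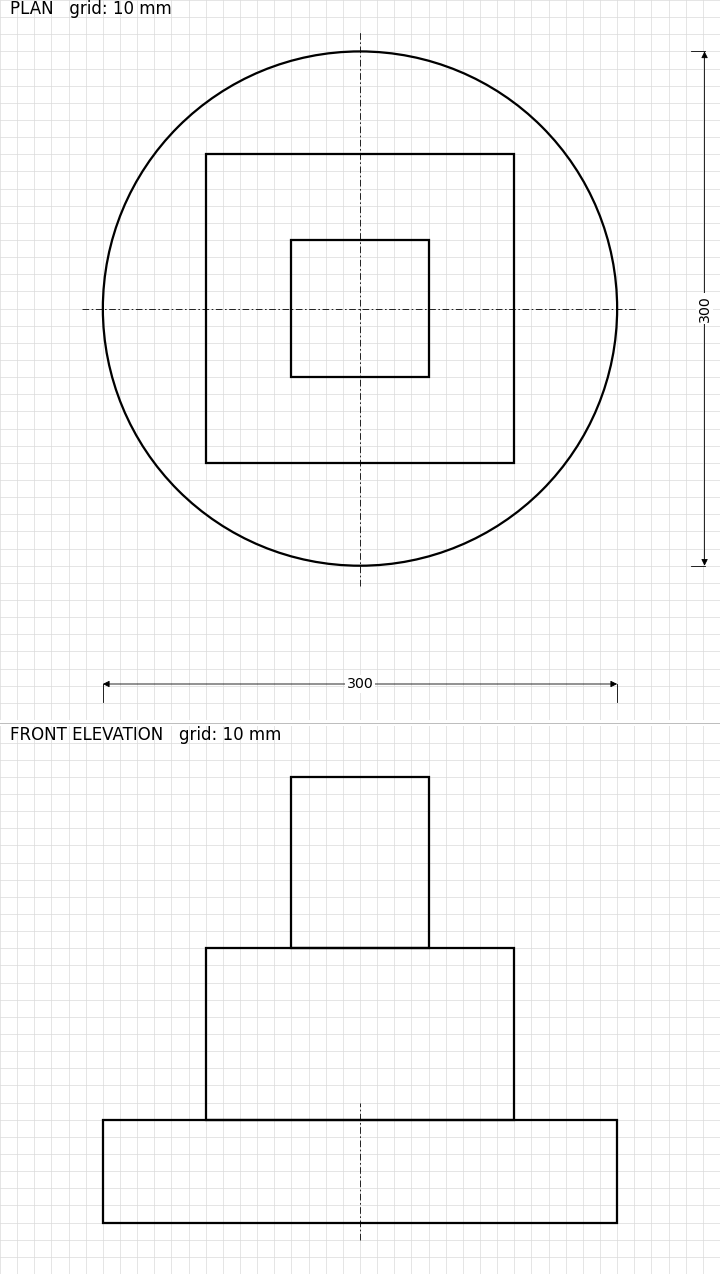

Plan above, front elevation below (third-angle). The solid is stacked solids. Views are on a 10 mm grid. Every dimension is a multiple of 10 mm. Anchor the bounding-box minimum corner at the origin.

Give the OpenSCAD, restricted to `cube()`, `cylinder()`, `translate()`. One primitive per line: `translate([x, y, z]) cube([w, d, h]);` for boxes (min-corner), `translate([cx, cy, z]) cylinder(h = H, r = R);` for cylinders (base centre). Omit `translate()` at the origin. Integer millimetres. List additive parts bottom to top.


translate([150, 150, 0]) cylinder(h = 60, r = 150);
translate([60, 60, 60]) cube([180, 180, 100]);
translate([110, 110, 160]) cube([80, 80, 100]);


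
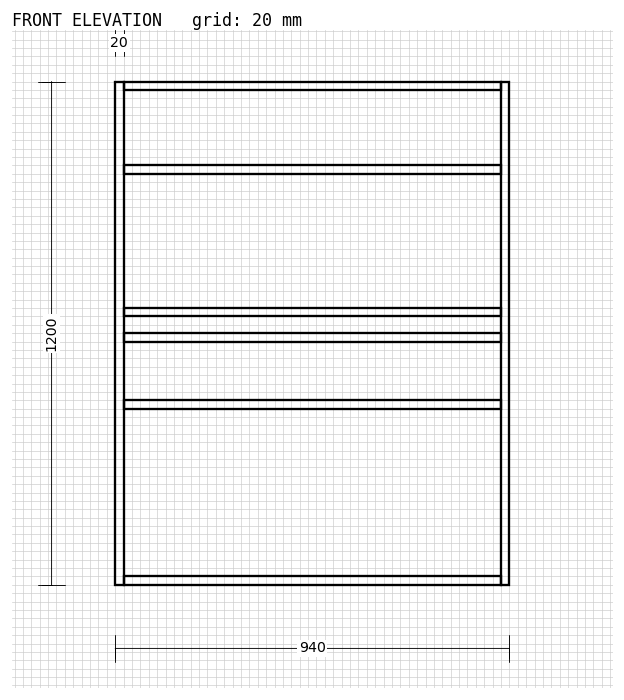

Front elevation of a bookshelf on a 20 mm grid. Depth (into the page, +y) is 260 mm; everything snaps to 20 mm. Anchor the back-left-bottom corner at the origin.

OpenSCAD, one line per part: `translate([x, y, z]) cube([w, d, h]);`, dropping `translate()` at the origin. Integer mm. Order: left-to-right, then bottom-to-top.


cube([20, 260, 1200]);
translate([20, 0, 0]) cube([900, 260, 20]);
translate([20, 0, 420]) cube([900, 260, 20]);
translate([20, 0, 580]) cube([900, 260, 20]);
translate([20, 0, 640]) cube([900, 260, 20]);
translate([20, 0, 980]) cube([900, 260, 20]);
translate([20, 0, 1180]) cube([900, 260, 20]);
translate([920, 0, 0]) cube([20, 260, 1200]);


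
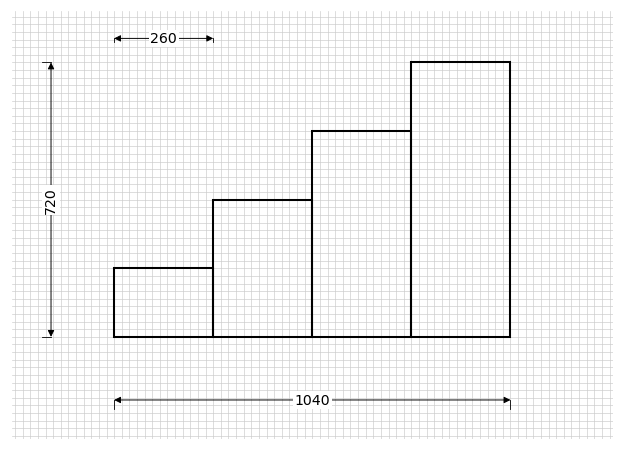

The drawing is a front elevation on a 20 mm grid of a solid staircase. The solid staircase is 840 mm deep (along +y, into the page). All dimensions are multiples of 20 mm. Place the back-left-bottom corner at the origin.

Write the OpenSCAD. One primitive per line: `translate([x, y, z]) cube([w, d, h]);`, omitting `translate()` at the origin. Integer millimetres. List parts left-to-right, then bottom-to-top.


cube([260, 840, 180]);
translate([260, 0, 0]) cube([260, 840, 360]);
translate([520, 0, 0]) cube([260, 840, 540]);
translate([780, 0, 0]) cube([260, 840, 720]);


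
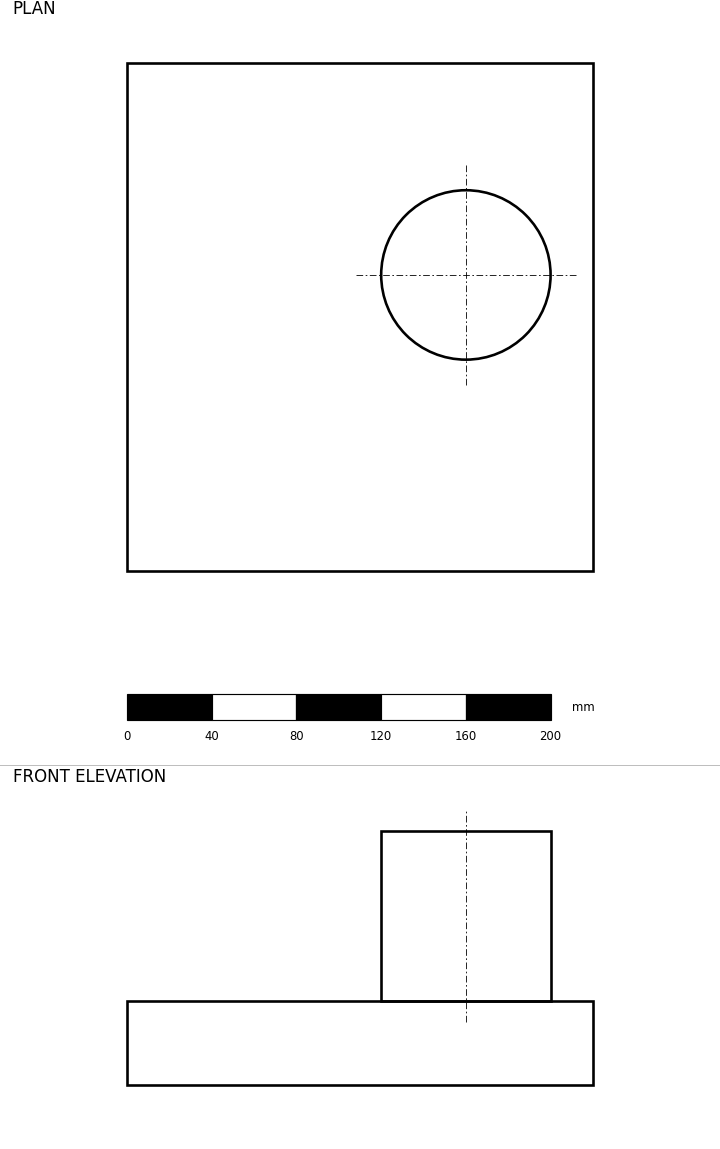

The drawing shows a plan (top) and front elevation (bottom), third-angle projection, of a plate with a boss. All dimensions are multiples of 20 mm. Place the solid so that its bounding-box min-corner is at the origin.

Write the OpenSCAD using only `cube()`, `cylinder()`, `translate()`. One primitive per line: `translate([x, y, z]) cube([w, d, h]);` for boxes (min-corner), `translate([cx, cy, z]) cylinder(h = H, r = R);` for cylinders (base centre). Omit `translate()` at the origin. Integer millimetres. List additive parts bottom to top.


cube([220, 240, 40]);
translate([160, 140, 40]) cylinder(h = 80, r = 40);
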